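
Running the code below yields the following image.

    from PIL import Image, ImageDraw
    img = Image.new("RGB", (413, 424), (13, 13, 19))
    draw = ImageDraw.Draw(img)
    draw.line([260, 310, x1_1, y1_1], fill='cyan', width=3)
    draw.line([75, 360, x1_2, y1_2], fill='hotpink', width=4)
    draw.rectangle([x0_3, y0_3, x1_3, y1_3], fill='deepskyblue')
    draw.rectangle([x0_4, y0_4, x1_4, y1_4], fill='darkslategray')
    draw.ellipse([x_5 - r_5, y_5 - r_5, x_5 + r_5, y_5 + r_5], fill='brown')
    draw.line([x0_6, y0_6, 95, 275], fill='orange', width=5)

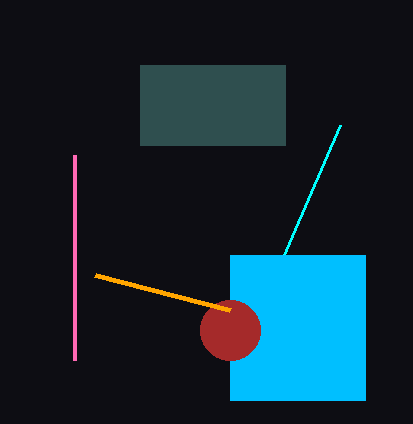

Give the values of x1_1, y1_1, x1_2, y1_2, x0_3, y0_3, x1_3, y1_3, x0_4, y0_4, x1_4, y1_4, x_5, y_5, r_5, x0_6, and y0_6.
x1_1 = 340, y1_1 = 125, x1_2 = 75, y1_2 = 155, x0_3 = 230, y0_3 = 255, x1_3 = 365, y1_3 = 400, x0_4 = 140, y0_4 = 65, x1_4 = 285, y1_4 = 145, x_5 = 230, y_5 = 330, r_5 = 30, x0_6 = 230, y0_6 = 310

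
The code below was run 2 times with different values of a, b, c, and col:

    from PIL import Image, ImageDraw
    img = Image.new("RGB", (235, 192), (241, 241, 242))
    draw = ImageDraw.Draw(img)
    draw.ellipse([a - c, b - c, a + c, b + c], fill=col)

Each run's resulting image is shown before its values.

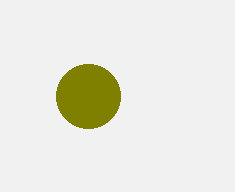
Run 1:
a = 88; b = 96; c = 32; col = 'olive'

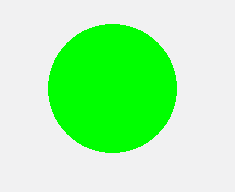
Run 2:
a = 112
b = 88
c = 64
col = 'lime'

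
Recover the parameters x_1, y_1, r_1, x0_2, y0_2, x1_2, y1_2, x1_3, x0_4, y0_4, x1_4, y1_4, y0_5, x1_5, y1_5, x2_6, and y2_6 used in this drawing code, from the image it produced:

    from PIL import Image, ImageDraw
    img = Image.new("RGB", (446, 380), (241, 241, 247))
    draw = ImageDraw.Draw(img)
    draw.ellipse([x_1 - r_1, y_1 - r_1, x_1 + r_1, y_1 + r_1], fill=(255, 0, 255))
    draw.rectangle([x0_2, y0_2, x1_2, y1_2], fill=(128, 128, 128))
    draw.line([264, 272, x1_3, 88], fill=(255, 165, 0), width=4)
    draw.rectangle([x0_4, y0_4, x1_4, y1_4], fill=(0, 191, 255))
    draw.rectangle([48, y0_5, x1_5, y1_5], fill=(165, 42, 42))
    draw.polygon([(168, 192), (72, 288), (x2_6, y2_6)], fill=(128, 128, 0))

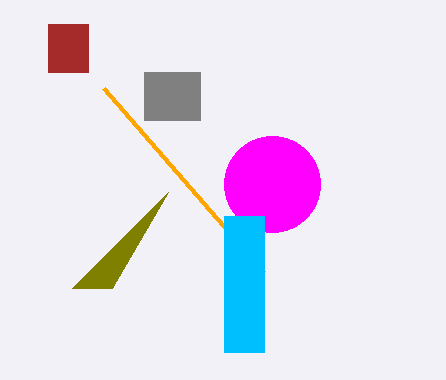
x_1 = 272
y_1 = 184
r_1 = 48
x0_2 = 144
y0_2 = 72
x1_2 = 200
y1_2 = 120
x1_3 = 104
x0_4 = 224
y0_4 = 216
x1_4 = 264
y1_4 = 352
y0_5 = 24
x1_5 = 88
y1_5 = 72
x2_6 = 112
y2_6 = 288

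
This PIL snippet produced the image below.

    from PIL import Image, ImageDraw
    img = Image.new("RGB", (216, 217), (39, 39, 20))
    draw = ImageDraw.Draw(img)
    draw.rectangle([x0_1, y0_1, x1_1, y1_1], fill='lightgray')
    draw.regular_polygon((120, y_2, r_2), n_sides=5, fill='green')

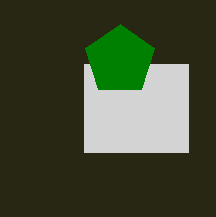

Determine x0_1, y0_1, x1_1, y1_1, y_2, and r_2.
x0_1 = 84; y0_1 = 64; x1_1 = 188; y1_1 = 152; y_2 = 60; r_2 = 36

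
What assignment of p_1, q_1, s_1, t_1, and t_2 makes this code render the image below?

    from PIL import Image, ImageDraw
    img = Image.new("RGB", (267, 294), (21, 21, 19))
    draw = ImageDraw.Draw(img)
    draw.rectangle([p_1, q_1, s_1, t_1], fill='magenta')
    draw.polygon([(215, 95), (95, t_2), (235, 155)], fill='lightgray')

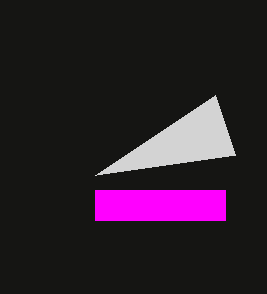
p_1 = 95
q_1 = 190
s_1 = 225
t_1 = 220
t_2 = 175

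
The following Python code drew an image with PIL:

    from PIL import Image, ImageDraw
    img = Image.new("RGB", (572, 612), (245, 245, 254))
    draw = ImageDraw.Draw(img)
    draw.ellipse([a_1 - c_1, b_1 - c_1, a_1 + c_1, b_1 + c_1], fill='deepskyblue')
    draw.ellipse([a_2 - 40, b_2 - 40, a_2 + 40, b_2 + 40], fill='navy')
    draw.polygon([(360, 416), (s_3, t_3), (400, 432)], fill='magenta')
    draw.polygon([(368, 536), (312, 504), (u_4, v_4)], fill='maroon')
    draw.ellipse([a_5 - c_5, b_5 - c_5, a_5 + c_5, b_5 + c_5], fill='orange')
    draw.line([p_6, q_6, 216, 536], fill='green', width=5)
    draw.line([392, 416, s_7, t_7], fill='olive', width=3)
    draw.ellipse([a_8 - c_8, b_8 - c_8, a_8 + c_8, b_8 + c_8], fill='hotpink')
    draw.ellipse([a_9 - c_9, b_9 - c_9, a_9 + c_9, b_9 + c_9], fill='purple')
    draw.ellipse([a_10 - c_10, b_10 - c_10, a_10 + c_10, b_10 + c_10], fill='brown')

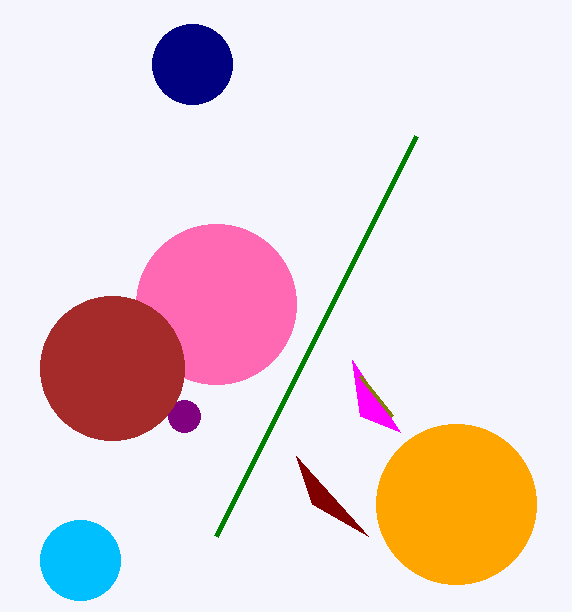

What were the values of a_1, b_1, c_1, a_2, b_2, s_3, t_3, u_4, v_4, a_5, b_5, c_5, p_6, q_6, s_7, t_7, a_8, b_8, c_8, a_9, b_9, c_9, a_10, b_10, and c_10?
a_1 = 80; b_1 = 560; c_1 = 40; a_2 = 192; b_2 = 64; s_3 = 352; t_3 = 360; u_4 = 296; v_4 = 456; a_5 = 456; b_5 = 504; c_5 = 80; p_6 = 416; q_6 = 136; s_7 = 360; t_7 = 376; a_8 = 216; b_8 = 304; c_8 = 80; a_9 = 184; b_9 = 416; c_9 = 16; a_10 = 112; b_10 = 368; c_10 = 72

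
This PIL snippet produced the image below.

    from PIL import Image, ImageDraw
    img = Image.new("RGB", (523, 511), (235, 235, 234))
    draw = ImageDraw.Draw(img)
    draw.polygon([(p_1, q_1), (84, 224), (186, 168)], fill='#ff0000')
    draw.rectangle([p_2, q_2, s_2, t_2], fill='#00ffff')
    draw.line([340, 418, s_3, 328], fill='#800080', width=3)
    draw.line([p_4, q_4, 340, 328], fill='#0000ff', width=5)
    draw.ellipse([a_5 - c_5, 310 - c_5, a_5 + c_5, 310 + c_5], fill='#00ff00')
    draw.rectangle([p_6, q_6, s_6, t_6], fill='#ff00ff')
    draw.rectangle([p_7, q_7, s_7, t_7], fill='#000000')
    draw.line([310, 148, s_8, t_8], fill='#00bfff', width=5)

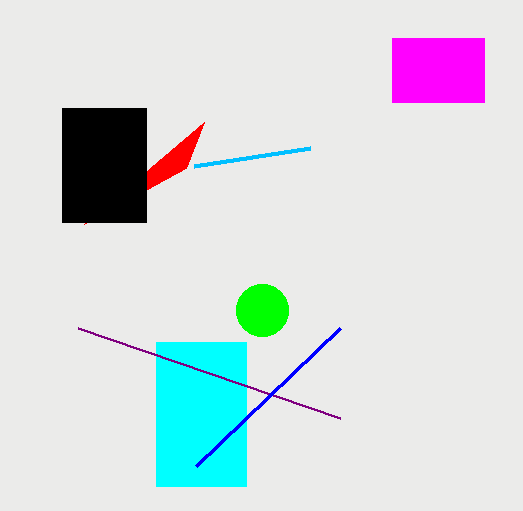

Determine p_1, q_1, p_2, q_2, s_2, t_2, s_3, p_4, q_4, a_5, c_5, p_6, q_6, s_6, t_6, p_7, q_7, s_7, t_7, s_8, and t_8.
p_1 = 204; q_1 = 122; p_2 = 156; q_2 = 342; s_2 = 246; t_2 = 486; s_3 = 78; p_4 = 196; q_4 = 466; a_5 = 262; c_5 = 26; p_6 = 392; q_6 = 38; s_6 = 484; t_6 = 102; p_7 = 62; q_7 = 108; s_7 = 146; t_7 = 222; s_8 = 194; t_8 = 166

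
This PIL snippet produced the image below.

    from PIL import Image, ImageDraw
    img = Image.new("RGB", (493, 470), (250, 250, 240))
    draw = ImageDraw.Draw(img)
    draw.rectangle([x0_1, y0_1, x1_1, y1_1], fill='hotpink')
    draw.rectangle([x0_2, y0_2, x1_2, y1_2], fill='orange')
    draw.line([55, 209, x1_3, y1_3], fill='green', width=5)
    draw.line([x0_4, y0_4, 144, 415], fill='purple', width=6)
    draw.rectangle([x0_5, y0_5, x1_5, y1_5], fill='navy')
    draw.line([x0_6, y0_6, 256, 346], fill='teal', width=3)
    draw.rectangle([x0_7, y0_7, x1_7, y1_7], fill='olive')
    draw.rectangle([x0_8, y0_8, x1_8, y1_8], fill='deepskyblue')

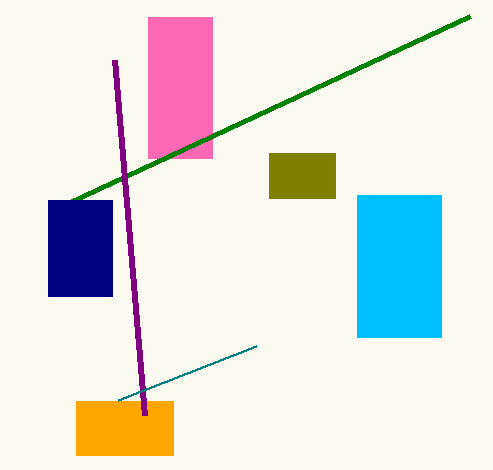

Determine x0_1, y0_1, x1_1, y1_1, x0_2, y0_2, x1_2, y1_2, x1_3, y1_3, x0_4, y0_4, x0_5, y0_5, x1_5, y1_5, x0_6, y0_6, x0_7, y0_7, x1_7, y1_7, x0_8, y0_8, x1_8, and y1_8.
x0_1 = 148
y0_1 = 17
x1_1 = 212
y1_1 = 158
x0_2 = 76
y0_2 = 401
x1_2 = 173
y1_2 = 455
x1_3 = 470
y1_3 = 16
x0_4 = 114
y0_4 = 60
x0_5 = 48
y0_5 = 200
x1_5 = 112
y1_5 = 296
x0_6 = 118
y0_6 = 400
x0_7 = 269
y0_7 = 153
x1_7 = 335
y1_7 = 198
x0_8 = 357
y0_8 = 195
x1_8 = 441
y1_8 = 337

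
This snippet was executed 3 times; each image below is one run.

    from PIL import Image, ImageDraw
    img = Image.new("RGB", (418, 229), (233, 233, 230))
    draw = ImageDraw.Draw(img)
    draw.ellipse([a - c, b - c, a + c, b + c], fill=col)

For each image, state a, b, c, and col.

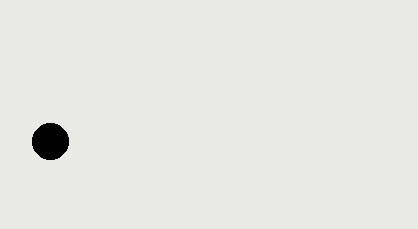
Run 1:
a = 50; b = 141; c = 18; col = 'black'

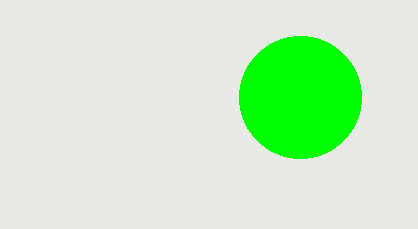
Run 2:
a = 300, b = 97, c = 61, col = 'lime'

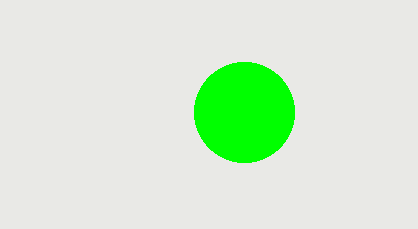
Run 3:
a = 244; b = 112; c = 50; col = 'lime'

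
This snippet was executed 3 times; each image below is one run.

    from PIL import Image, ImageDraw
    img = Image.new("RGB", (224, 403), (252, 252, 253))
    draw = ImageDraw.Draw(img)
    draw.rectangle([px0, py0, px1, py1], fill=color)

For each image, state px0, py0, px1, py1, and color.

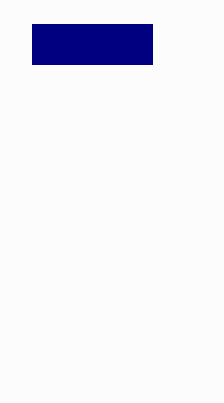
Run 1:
px0 = 32, py0 = 24, px1 = 152, py1 = 64, color = 'navy'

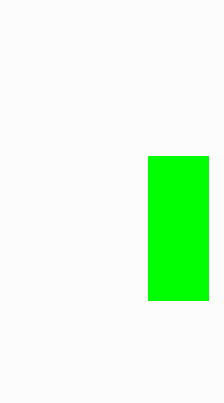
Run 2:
px0 = 148; py0 = 156; px1 = 208; py1 = 300; color = 'lime'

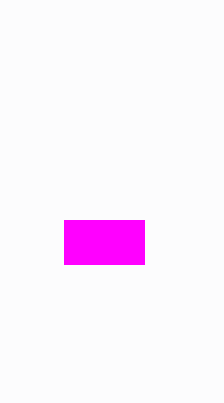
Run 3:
px0 = 64, py0 = 220, px1 = 144, py1 = 264, color = 'magenta'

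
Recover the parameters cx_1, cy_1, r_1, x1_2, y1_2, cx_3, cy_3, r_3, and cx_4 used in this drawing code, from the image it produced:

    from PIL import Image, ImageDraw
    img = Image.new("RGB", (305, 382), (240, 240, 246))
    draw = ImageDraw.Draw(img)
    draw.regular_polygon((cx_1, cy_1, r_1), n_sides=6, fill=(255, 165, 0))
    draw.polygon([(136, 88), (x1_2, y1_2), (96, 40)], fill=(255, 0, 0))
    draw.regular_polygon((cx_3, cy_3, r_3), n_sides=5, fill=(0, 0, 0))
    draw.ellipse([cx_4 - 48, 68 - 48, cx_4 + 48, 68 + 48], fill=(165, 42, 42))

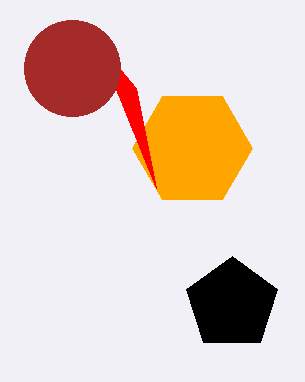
cx_1 = 192; cy_1 = 148; r_1 = 60; x1_2 = 156; y1_2 = 188; cx_3 = 232; cy_3 = 304; r_3 = 48; cx_4 = 72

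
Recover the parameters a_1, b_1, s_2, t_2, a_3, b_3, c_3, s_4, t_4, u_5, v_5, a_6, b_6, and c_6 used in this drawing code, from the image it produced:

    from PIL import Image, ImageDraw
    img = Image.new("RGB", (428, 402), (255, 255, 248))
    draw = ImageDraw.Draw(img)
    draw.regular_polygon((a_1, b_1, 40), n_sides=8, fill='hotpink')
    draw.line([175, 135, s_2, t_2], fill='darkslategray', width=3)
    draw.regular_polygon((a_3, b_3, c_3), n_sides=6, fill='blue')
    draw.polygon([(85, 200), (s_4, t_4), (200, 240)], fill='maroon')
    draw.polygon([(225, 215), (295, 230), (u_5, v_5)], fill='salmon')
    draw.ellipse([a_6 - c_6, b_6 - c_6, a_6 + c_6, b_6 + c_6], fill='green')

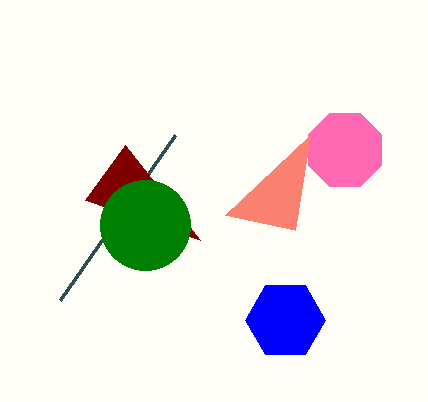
a_1 = 345, b_1 = 150, s_2 = 60, t_2 = 300, a_3 = 285, b_3 = 320, c_3 = 40, s_4 = 125, t_4 = 145, u_5 = 310, v_5 = 135, a_6 = 145, b_6 = 225, c_6 = 45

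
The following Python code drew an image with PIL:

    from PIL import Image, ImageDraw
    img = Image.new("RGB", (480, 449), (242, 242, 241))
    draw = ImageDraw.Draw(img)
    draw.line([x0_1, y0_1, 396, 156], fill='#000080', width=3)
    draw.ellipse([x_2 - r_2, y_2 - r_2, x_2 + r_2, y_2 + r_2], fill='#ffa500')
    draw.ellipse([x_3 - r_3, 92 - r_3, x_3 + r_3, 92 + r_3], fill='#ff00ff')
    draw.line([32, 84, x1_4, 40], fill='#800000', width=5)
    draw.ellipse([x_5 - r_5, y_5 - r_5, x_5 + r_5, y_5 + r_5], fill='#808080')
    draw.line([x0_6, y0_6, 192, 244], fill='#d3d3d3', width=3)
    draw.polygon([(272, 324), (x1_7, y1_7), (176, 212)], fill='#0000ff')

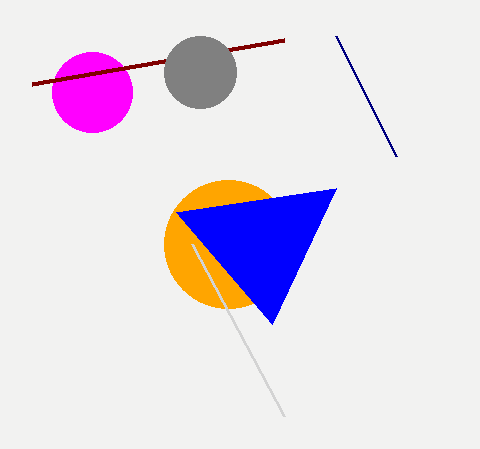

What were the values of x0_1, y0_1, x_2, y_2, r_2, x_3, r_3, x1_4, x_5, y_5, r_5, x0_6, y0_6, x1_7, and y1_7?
x0_1 = 336; y0_1 = 36; x_2 = 228; y_2 = 244; r_2 = 64; x_3 = 92; r_3 = 40; x1_4 = 284; x_5 = 200; y_5 = 72; r_5 = 36; x0_6 = 284; y0_6 = 416; x1_7 = 336; y1_7 = 188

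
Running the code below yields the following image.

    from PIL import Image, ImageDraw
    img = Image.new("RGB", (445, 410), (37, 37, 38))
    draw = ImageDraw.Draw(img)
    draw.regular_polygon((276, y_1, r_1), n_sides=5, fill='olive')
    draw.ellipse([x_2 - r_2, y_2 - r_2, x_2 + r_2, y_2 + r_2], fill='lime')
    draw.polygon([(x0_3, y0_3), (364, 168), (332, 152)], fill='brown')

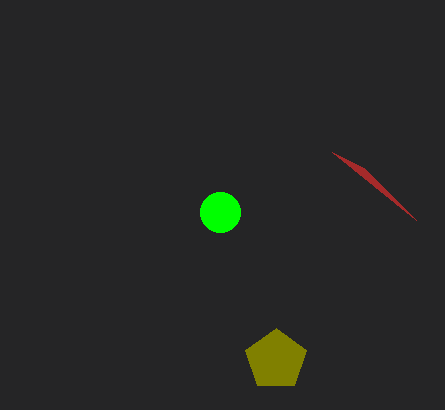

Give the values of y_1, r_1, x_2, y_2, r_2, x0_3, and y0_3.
y_1 = 360
r_1 = 32
x_2 = 220
y_2 = 212
r_2 = 20
x0_3 = 416
y0_3 = 220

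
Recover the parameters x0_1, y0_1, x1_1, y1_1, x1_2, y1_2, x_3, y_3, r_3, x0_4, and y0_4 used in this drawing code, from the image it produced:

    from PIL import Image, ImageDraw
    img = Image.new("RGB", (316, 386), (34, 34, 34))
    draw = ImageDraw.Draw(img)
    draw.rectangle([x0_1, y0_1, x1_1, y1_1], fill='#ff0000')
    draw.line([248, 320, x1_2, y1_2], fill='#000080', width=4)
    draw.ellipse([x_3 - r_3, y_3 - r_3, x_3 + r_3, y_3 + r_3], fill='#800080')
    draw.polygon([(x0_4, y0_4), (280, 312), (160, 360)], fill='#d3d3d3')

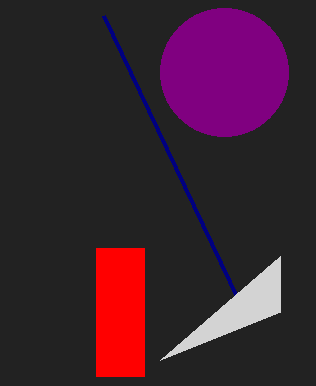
x0_1 = 96; y0_1 = 248; x1_1 = 144; y1_1 = 376; x1_2 = 104; y1_2 = 16; x_3 = 224; y_3 = 72; r_3 = 64; x0_4 = 280; y0_4 = 256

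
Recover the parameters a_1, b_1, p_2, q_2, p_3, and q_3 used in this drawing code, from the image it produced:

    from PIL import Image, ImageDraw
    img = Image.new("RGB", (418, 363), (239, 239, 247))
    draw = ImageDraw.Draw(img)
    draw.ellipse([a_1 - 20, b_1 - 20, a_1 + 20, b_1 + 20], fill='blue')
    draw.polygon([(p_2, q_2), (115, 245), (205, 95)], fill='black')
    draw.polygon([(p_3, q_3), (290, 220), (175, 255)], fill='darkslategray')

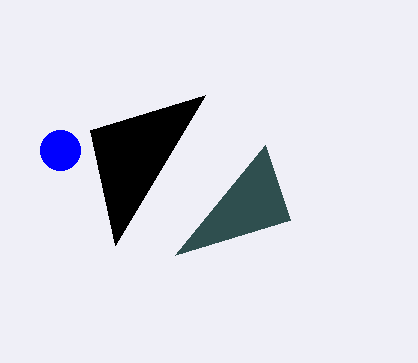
a_1 = 60
b_1 = 150
p_2 = 90
q_2 = 130
p_3 = 265
q_3 = 145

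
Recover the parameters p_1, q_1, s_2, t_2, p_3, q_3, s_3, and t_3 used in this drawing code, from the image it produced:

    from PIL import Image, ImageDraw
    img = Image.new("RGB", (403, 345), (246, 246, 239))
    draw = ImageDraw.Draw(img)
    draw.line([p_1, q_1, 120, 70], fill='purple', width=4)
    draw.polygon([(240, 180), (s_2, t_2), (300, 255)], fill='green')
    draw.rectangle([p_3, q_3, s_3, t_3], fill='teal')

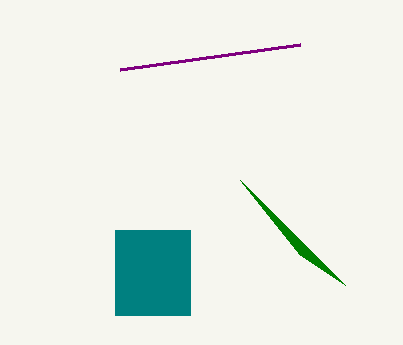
p_1 = 300, q_1 = 45, s_2 = 345, t_2 = 285, p_3 = 115, q_3 = 230, s_3 = 190, t_3 = 315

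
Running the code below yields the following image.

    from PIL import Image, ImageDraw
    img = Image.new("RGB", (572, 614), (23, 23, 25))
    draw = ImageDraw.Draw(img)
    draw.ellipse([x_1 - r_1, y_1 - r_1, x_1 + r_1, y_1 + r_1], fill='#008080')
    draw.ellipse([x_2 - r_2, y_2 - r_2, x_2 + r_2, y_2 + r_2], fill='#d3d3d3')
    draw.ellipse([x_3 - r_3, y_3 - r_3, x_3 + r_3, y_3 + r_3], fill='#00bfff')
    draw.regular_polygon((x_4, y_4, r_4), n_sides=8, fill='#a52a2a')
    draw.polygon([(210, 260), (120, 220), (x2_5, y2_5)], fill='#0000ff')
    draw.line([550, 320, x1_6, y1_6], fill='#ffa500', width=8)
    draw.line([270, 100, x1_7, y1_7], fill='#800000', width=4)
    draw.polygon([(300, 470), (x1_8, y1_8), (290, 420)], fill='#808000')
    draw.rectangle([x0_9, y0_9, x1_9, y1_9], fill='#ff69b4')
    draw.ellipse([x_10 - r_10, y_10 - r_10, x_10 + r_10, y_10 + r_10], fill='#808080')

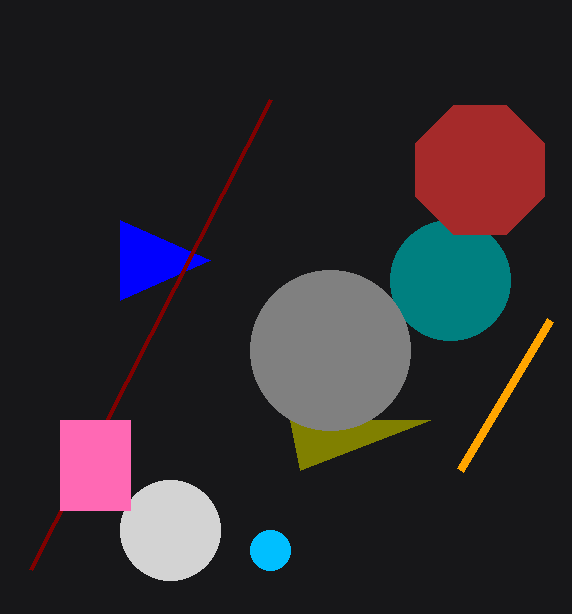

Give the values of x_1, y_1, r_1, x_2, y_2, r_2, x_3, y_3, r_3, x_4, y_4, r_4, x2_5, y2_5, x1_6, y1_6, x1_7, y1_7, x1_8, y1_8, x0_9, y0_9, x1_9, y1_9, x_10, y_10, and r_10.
x_1 = 450; y_1 = 280; r_1 = 60; x_2 = 170; y_2 = 530; r_2 = 50; x_3 = 270; y_3 = 550; r_3 = 20; x_4 = 480; y_4 = 170; r_4 = 70; x2_5 = 120; y2_5 = 300; x1_6 = 460; y1_6 = 470; x1_7 = 30; y1_7 = 570; x1_8 = 430; y1_8 = 420; x0_9 = 60; y0_9 = 420; x1_9 = 130; y1_9 = 510; x_10 = 330; y_10 = 350; r_10 = 80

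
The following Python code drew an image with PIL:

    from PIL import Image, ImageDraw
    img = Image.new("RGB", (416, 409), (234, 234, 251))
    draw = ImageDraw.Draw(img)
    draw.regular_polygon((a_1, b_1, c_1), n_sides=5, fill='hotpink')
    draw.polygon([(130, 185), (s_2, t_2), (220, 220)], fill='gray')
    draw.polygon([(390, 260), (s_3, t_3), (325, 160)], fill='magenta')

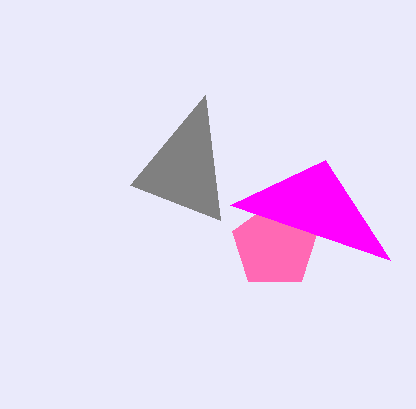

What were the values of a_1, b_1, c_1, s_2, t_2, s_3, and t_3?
a_1 = 275; b_1 = 245; c_1 = 45; s_2 = 205; t_2 = 95; s_3 = 230; t_3 = 205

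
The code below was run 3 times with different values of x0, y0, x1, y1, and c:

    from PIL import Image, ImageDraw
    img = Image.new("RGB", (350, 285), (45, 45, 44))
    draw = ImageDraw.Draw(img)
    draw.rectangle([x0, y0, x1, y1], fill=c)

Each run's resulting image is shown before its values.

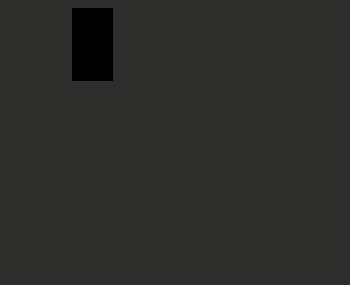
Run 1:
x0 = 72; y0 = 8; x1 = 112; y1 = 80; c = 'black'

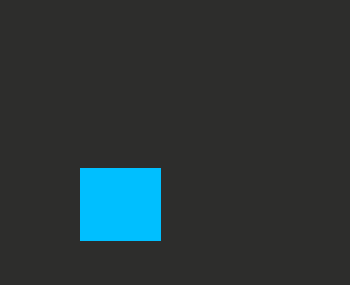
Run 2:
x0 = 80
y0 = 168
x1 = 160
y1 = 240
c = 'deepskyblue'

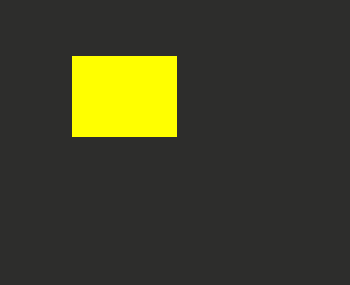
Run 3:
x0 = 72; y0 = 56; x1 = 176; y1 = 136; c = 'yellow'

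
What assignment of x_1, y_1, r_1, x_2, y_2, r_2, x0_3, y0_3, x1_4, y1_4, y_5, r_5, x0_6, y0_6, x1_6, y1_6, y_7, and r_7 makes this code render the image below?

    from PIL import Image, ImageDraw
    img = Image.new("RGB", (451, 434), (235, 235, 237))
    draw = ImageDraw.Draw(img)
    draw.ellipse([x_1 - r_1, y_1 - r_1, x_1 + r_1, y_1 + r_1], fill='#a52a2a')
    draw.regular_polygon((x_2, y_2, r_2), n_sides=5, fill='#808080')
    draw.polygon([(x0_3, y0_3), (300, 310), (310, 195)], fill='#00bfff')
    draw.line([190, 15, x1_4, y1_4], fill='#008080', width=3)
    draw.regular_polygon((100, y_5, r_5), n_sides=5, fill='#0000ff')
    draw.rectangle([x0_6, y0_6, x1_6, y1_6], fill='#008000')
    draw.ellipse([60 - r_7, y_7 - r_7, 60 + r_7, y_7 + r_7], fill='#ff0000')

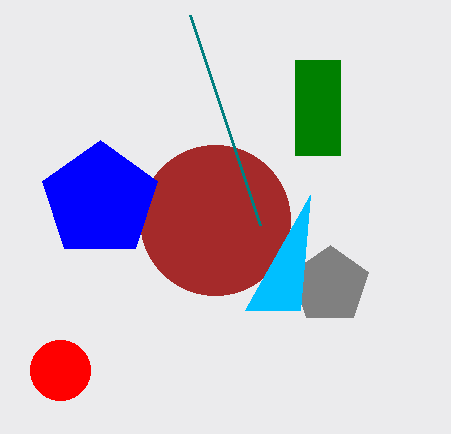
x_1 = 215
y_1 = 220
r_1 = 75
x_2 = 330
y_2 = 285
r_2 = 40
x0_3 = 245
y0_3 = 310
x1_4 = 260
y1_4 = 225
y_5 = 200
r_5 = 60
x0_6 = 295
y0_6 = 60
x1_6 = 340
y1_6 = 155
y_7 = 370
r_7 = 30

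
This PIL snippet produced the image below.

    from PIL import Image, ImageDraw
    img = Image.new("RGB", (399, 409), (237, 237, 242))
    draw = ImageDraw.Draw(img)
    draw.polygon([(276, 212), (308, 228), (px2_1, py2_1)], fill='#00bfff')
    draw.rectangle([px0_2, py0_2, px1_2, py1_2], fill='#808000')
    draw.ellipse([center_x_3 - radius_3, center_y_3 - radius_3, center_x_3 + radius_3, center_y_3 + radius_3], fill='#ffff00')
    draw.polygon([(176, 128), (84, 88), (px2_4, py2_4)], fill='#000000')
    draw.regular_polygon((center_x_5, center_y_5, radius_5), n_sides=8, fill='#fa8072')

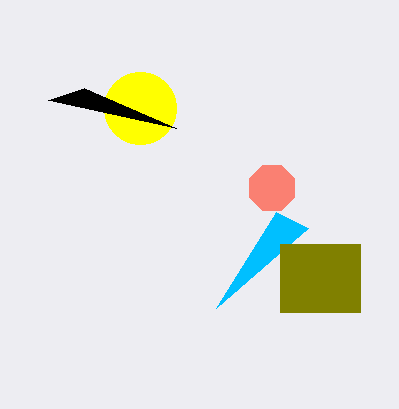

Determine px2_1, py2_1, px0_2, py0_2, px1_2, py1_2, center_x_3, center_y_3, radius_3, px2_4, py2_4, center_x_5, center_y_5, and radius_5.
px2_1 = 216; py2_1 = 308; px0_2 = 280; py0_2 = 244; px1_2 = 360; py1_2 = 312; center_x_3 = 140; center_y_3 = 108; radius_3 = 36; px2_4 = 48; py2_4 = 100; center_x_5 = 272; center_y_5 = 188; radius_5 = 24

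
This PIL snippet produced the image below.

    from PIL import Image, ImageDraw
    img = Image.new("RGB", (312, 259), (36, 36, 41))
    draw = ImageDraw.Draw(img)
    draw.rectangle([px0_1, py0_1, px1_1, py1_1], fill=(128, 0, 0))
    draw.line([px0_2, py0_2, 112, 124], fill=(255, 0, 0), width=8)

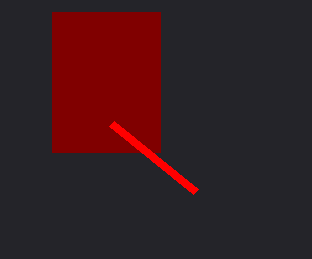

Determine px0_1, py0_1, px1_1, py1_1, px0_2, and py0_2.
px0_1 = 52, py0_1 = 12, px1_1 = 160, py1_1 = 152, px0_2 = 196, py0_2 = 192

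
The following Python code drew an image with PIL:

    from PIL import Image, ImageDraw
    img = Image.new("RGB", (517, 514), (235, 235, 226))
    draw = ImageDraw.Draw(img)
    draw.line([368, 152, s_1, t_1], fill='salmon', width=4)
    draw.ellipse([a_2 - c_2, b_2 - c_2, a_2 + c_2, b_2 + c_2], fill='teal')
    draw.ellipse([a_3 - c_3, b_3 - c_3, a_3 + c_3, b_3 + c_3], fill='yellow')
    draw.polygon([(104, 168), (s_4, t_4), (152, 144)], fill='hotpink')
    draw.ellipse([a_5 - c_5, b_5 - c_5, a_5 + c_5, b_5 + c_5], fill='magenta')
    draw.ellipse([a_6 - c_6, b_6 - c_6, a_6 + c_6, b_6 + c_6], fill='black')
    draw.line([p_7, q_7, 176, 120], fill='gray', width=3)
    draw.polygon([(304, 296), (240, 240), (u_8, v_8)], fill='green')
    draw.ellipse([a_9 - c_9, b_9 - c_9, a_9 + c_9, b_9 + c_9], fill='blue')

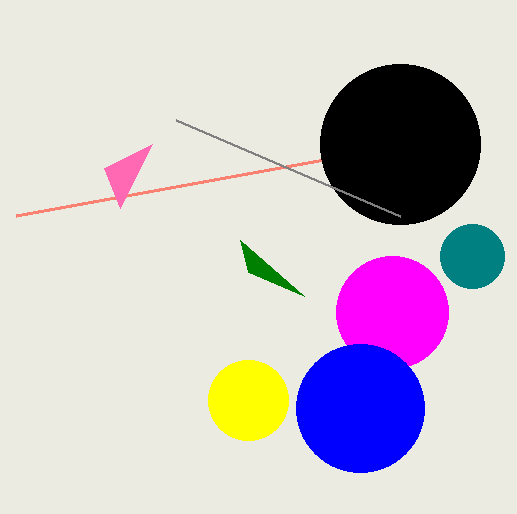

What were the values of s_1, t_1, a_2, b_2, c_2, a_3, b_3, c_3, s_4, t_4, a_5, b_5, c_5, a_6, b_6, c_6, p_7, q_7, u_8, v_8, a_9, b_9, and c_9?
s_1 = 16
t_1 = 216
a_2 = 472
b_2 = 256
c_2 = 32
a_3 = 248
b_3 = 400
c_3 = 40
s_4 = 120
t_4 = 208
a_5 = 392
b_5 = 312
c_5 = 56
a_6 = 400
b_6 = 144
c_6 = 80
p_7 = 400
q_7 = 216
u_8 = 248
v_8 = 272
a_9 = 360
b_9 = 408
c_9 = 64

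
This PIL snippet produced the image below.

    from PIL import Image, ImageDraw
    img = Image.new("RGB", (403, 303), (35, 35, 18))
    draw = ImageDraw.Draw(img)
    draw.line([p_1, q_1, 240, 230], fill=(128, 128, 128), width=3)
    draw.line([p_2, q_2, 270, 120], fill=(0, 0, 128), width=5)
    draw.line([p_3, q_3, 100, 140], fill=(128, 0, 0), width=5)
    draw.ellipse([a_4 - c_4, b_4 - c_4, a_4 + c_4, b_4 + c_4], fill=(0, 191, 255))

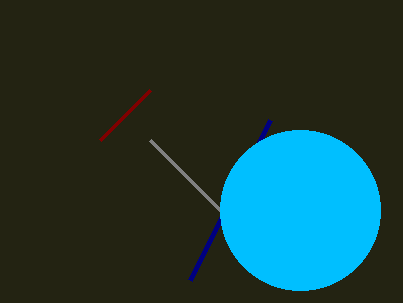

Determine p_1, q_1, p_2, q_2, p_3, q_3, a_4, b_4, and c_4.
p_1 = 150
q_1 = 140
p_2 = 190
q_2 = 280
p_3 = 150
q_3 = 90
a_4 = 300
b_4 = 210
c_4 = 80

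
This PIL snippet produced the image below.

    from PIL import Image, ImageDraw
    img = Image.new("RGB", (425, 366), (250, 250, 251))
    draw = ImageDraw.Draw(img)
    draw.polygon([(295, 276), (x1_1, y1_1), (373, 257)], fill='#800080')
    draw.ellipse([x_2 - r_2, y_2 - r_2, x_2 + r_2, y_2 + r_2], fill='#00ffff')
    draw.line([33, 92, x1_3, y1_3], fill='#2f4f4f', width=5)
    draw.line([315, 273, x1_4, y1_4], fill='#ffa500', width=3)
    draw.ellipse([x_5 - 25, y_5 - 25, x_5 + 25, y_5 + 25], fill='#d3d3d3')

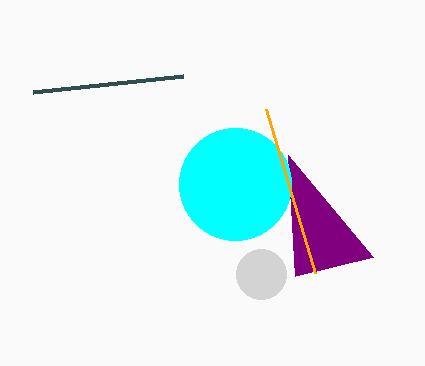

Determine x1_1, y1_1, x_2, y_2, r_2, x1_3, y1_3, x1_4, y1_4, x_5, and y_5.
x1_1 = 288
y1_1 = 155
x_2 = 235
y_2 = 184
r_2 = 56
x1_3 = 183
y1_3 = 76
x1_4 = 266
y1_4 = 109
x_5 = 261
y_5 = 274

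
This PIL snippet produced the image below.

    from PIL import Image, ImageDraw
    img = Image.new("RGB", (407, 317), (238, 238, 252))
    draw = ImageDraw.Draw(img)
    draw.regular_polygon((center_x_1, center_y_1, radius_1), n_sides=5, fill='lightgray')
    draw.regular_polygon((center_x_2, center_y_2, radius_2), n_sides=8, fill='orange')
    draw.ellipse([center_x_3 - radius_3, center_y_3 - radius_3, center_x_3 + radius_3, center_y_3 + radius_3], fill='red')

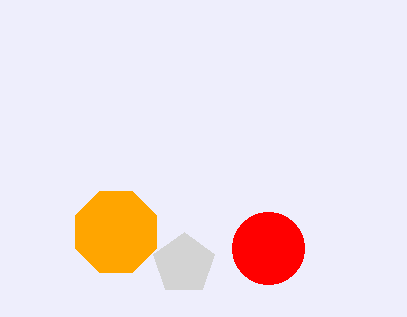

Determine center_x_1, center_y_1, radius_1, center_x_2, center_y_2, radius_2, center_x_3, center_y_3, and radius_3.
center_x_1 = 184
center_y_1 = 264
radius_1 = 32
center_x_2 = 116
center_y_2 = 232
radius_2 = 44
center_x_3 = 268
center_y_3 = 248
radius_3 = 36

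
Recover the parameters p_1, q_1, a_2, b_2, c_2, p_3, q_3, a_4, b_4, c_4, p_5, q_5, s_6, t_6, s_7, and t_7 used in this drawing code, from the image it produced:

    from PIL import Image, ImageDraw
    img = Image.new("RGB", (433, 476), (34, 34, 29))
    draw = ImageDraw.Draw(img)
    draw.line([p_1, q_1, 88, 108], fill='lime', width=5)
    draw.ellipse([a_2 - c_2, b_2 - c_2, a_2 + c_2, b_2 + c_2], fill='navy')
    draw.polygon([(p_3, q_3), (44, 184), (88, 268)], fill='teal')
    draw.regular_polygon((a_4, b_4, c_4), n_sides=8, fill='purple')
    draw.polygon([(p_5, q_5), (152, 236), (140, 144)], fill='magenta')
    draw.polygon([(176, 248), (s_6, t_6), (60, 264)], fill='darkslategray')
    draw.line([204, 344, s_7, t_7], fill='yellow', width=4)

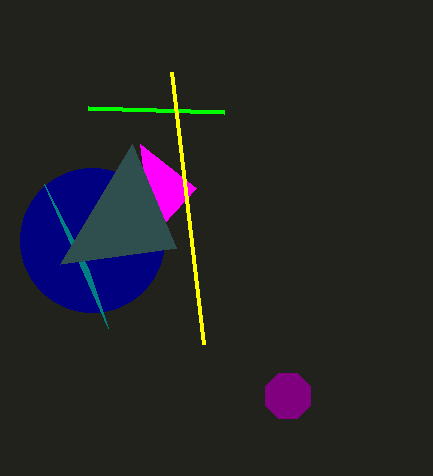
p_1 = 224
q_1 = 112
a_2 = 92
b_2 = 240
c_2 = 72
p_3 = 108
q_3 = 328
a_4 = 288
b_4 = 396
c_4 = 24
p_5 = 196
q_5 = 188
s_6 = 132
t_6 = 144
s_7 = 172
t_7 = 72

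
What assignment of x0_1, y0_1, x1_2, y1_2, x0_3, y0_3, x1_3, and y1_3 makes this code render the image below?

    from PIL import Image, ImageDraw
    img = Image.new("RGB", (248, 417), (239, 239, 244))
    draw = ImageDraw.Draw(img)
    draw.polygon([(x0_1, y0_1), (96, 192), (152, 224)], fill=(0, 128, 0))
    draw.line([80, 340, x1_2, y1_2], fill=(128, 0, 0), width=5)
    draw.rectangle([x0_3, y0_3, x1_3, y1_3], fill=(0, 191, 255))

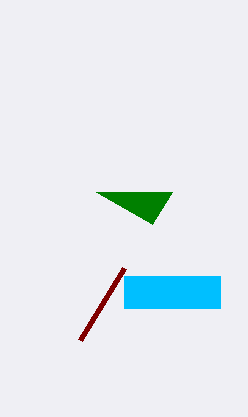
x0_1 = 172; y0_1 = 192; x1_2 = 124; y1_2 = 268; x0_3 = 124; y0_3 = 276; x1_3 = 220; y1_3 = 308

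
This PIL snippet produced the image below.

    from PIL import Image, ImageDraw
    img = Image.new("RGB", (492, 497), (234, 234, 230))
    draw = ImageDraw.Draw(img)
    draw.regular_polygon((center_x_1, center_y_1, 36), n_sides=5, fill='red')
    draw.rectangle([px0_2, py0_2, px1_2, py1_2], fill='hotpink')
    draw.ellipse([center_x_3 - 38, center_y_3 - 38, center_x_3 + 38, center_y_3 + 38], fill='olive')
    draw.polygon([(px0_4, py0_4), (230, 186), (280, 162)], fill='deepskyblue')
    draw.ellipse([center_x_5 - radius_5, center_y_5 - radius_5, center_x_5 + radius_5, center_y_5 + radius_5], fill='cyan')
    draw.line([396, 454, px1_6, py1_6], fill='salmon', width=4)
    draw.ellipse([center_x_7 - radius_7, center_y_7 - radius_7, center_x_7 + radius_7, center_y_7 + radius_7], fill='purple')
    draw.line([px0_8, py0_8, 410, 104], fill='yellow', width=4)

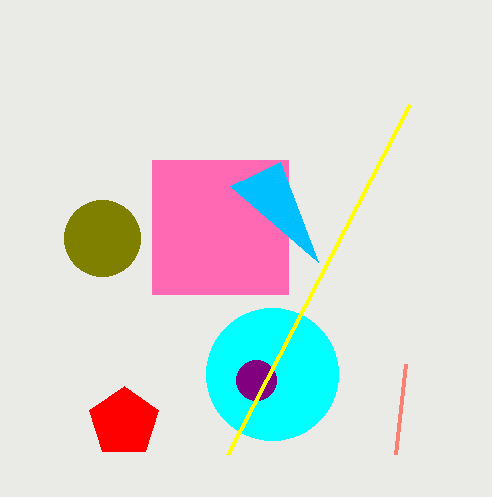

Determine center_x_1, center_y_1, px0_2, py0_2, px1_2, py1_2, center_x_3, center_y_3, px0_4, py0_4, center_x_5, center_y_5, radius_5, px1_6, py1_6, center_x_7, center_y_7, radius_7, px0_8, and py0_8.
center_x_1 = 124, center_y_1 = 422, px0_2 = 152, py0_2 = 160, px1_2 = 288, py1_2 = 294, center_x_3 = 102, center_y_3 = 238, px0_4 = 318, py0_4 = 262, center_x_5 = 272, center_y_5 = 374, radius_5 = 66, px1_6 = 406, py1_6 = 364, center_x_7 = 256, center_y_7 = 380, radius_7 = 20, px0_8 = 228, py0_8 = 454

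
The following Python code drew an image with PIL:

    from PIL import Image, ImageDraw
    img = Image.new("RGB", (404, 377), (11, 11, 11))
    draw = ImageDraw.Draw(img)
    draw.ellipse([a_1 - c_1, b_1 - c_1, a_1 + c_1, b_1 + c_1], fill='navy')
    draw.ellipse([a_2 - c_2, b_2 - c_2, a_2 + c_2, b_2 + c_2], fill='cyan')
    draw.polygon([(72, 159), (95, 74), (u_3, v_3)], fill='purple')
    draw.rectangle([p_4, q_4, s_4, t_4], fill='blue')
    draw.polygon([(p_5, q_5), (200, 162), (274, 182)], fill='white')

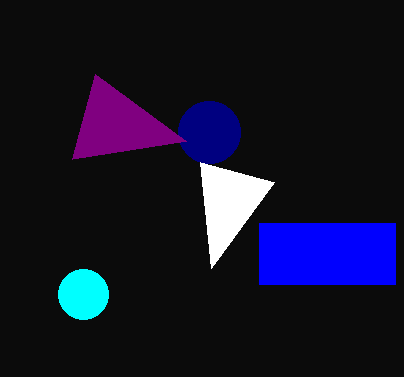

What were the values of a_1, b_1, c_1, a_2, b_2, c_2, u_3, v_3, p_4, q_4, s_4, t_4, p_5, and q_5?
a_1 = 209; b_1 = 132; c_1 = 31; a_2 = 83; b_2 = 294; c_2 = 25; u_3 = 186; v_3 = 141; p_4 = 259; q_4 = 223; s_4 = 395; t_4 = 284; p_5 = 211; q_5 = 268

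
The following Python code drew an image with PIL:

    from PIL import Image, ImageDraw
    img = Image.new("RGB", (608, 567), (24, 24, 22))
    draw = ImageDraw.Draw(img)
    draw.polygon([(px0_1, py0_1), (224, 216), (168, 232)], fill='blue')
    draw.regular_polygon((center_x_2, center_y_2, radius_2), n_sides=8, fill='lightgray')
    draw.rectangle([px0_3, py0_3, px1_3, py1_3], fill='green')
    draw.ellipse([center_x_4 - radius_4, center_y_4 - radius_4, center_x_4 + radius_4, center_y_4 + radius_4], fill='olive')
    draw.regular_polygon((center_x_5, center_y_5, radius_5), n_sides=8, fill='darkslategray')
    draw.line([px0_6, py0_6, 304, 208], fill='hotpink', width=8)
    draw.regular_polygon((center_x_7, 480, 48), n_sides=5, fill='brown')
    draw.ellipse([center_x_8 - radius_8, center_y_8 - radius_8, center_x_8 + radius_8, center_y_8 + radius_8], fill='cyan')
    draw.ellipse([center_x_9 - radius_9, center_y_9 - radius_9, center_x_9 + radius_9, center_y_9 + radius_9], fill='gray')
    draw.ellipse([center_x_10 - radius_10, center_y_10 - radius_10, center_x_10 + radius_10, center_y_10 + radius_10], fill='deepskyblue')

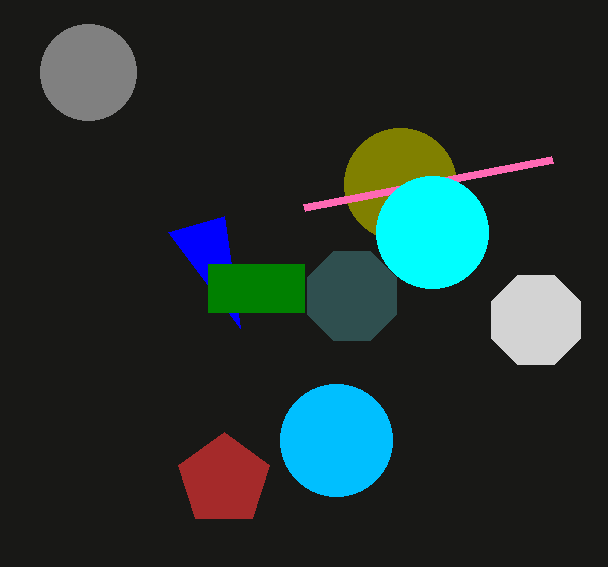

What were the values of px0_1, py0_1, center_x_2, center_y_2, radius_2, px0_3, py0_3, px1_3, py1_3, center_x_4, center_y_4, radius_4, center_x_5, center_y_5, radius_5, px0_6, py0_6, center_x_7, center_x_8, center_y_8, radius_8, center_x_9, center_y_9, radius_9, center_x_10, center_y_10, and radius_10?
px0_1 = 240, py0_1 = 328, center_x_2 = 536, center_y_2 = 320, radius_2 = 48, px0_3 = 208, py0_3 = 264, px1_3 = 304, py1_3 = 312, center_x_4 = 400, center_y_4 = 184, radius_4 = 56, center_x_5 = 352, center_y_5 = 296, radius_5 = 48, px0_6 = 552, py0_6 = 160, center_x_7 = 224, center_x_8 = 432, center_y_8 = 232, radius_8 = 56, center_x_9 = 88, center_y_9 = 72, radius_9 = 48, center_x_10 = 336, center_y_10 = 440, radius_10 = 56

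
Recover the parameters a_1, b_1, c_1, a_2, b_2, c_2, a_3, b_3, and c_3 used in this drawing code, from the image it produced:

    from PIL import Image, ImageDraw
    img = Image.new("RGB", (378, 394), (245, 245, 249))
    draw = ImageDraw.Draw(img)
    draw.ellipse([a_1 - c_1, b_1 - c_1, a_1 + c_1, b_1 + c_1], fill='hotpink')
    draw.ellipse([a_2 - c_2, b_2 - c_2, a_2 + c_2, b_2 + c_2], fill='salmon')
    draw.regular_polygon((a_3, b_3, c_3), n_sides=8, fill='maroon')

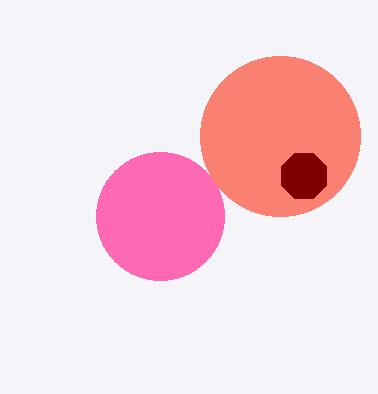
a_1 = 160; b_1 = 216; c_1 = 64; a_2 = 280; b_2 = 136; c_2 = 80; a_3 = 304; b_3 = 176; c_3 = 24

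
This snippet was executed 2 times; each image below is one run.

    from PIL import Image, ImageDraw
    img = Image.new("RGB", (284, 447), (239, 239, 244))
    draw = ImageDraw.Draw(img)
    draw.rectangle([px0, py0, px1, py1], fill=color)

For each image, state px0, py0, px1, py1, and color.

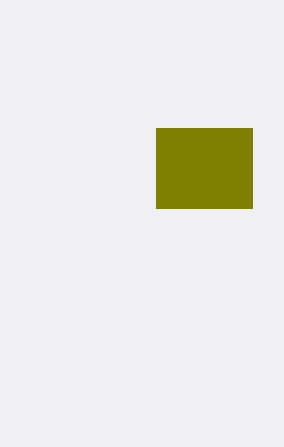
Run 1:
px0 = 156
py0 = 128
px1 = 252
py1 = 208
color = 'olive'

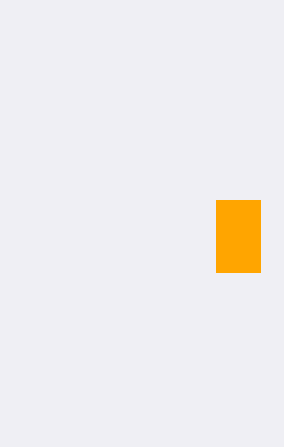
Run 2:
px0 = 216; py0 = 200; px1 = 260; py1 = 272; color = 'orange'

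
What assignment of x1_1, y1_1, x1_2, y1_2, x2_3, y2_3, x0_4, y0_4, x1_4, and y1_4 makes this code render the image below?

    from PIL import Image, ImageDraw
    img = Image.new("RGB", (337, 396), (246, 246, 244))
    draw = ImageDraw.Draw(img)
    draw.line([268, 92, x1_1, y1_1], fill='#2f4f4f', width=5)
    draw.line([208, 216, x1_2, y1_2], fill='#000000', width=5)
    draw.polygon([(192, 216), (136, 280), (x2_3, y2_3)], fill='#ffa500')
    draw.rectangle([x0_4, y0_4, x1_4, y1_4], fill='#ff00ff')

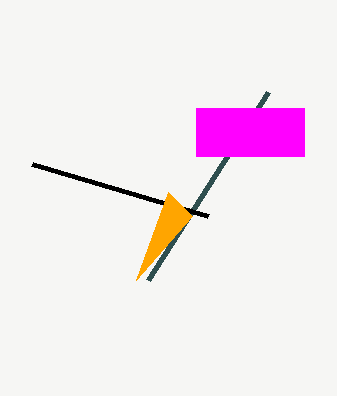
x1_1 = 148, y1_1 = 280, x1_2 = 32, y1_2 = 164, x2_3 = 168, y2_3 = 192, x0_4 = 196, y0_4 = 108, x1_4 = 304, y1_4 = 156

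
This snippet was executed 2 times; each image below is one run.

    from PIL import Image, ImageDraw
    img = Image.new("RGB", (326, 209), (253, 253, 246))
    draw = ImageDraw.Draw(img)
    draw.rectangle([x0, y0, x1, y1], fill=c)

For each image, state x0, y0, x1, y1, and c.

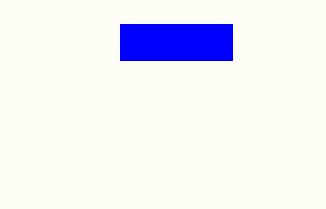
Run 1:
x0 = 120
y0 = 24
x1 = 232
y1 = 60
c = 'blue'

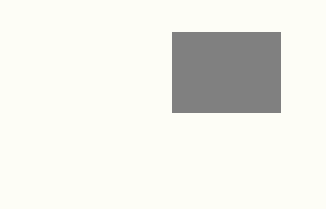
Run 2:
x0 = 172, y0 = 32, x1 = 280, y1 = 112, c = 'gray'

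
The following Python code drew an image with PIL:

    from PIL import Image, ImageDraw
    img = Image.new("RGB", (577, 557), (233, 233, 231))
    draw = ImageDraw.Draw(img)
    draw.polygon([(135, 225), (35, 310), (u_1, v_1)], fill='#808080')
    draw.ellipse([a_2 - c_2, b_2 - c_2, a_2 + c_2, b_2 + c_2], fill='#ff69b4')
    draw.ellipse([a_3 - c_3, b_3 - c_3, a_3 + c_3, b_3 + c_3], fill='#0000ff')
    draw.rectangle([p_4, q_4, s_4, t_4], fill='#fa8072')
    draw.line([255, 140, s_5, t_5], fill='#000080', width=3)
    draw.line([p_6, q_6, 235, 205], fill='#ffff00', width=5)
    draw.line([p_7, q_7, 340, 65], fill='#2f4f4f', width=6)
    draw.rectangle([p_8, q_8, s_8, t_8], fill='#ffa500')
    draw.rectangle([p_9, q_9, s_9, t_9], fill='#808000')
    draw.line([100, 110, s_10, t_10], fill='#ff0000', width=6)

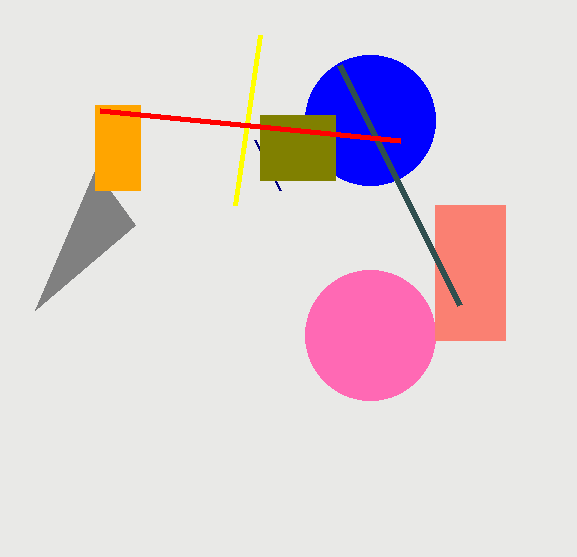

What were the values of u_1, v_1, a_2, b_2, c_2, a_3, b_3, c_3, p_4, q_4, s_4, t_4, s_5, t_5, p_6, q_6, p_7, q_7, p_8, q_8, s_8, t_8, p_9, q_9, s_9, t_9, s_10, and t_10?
u_1 = 95, v_1 = 170, a_2 = 370, b_2 = 335, c_2 = 65, a_3 = 370, b_3 = 120, c_3 = 65, p_4 = 435, q_4 = 205, s_4 = 505, t_4 = 340, s_5 = 280, t_5 = 190, p_6 = 260, q_6 = 35, p_7 = 460, q_7 = 305, p_8 = 95, q_8 = 105, s_8 = 140, t_8 = 190, p_9 = 260, q_9 = 115, s_9 = 335, t_9 = 180, s_10 = 400, t_10 = 140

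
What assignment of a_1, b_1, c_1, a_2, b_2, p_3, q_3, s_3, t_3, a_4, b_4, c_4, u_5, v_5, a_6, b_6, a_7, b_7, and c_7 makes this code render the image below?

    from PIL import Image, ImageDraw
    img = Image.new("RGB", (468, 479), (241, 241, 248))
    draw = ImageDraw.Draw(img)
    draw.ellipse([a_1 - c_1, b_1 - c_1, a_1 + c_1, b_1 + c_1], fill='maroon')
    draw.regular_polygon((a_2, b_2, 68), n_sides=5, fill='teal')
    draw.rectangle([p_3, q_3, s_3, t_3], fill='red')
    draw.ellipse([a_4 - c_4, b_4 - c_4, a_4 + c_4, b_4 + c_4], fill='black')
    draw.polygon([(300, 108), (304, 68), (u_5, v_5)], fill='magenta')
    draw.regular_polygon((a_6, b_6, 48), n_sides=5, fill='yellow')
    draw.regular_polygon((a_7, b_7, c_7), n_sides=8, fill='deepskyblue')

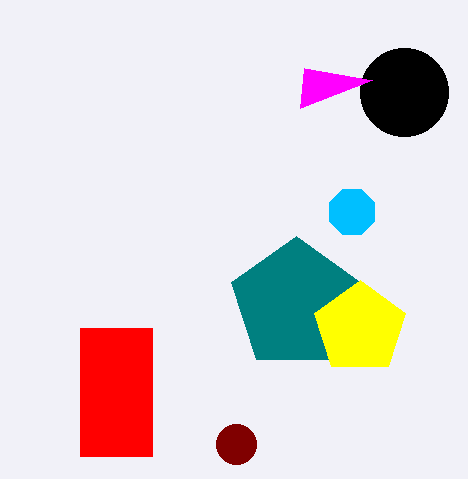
a_1 = 236
b_1 = 444
c_1 = 20
a_2 = 296
b_2 = 304
p_3 = 80
q_3 = 328
s_3 = 152
t_3 = 456
a_4 = 404
b_4 = 92
c_4 = 44
u_5 = 372
v_5 = 80
a_6 = 360
b_6 = 328
a_7 = 352
b_7 = 212
c_7 = 24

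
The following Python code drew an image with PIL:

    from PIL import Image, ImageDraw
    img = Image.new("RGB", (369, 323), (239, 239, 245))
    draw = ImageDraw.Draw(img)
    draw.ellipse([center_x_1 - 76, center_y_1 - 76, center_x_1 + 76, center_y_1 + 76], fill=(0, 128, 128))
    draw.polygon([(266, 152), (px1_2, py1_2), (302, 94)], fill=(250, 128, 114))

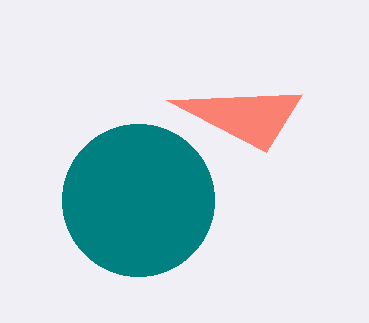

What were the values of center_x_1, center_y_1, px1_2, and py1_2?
center_x_1 = 138; center_y_1 = 200; px1_2 = 166; py1_2 = 100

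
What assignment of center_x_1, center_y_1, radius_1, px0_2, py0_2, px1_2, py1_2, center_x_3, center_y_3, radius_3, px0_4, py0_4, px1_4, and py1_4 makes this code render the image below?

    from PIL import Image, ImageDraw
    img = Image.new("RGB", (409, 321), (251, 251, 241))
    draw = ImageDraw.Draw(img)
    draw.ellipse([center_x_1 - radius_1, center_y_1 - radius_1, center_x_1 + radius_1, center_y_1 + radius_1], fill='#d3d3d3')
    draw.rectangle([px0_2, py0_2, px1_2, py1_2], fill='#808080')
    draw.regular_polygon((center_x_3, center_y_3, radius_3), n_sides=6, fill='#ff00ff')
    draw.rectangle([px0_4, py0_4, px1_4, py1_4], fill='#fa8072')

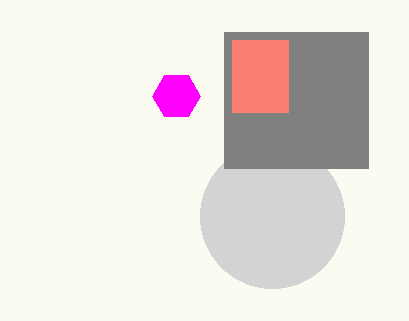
center_x_1 = 272; center_y_1 = 216; radius_1 = 72; px0_2 = 224; py0_2 = 32; px1_2 = 368; py1_2 = 168; center_x_3 = 176; center_y_3 = 96; radius_3 = 24; px0_4 = 232; py0_4 = 40; px1_4 = 288; py1_4 = 112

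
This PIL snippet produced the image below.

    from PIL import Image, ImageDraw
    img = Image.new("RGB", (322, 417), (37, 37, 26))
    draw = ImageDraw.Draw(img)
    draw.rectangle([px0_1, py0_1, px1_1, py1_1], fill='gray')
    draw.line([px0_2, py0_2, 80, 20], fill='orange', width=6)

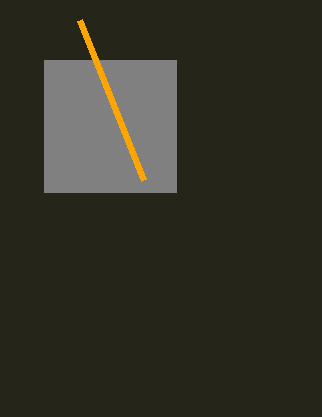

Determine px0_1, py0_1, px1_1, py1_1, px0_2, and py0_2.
px0_1 = 44; py0_1 = 60; px1_1 = 176; py1_1 = 192; px0_2 = 144; py0_2 = 180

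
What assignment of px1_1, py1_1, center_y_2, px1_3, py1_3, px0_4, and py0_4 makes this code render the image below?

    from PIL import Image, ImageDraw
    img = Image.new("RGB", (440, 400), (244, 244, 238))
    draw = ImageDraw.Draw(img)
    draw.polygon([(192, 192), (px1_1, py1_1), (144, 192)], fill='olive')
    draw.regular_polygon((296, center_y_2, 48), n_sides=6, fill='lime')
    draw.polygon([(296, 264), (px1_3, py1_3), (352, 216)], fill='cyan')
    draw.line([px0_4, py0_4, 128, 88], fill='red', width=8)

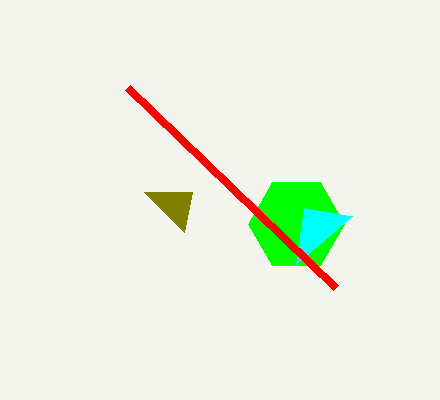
px1_1 = 184, py1_1 = 232, center_y_2 = 224, px1_3 = 304, py1_3 = 208, px0_4 = 336, py0_4 = 288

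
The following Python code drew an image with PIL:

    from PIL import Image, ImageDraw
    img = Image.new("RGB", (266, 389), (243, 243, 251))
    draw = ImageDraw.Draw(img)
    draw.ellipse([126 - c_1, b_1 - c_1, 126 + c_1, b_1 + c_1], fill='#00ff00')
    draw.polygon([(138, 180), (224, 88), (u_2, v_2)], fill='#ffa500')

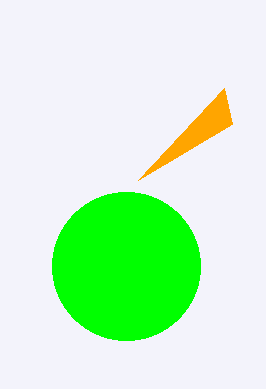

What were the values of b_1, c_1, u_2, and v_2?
b_1 = 266
c_1 = 74
u_2 = 232
v_2 = 124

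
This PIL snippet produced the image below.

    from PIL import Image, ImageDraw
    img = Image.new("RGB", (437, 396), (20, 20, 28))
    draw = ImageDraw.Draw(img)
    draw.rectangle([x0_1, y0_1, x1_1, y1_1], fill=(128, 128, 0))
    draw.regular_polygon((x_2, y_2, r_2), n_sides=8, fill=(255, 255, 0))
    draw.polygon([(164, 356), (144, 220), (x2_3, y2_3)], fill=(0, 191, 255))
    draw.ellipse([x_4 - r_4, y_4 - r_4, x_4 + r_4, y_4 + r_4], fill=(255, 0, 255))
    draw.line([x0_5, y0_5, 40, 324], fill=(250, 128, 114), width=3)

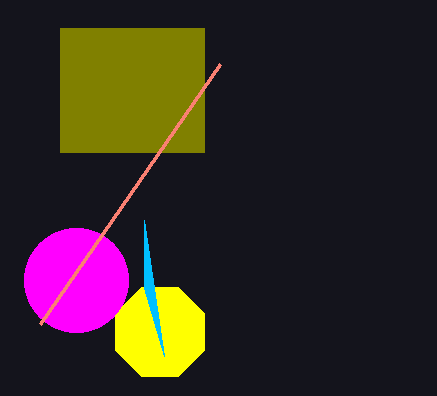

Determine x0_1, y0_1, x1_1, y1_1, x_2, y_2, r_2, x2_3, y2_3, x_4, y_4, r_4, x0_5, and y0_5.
x0_1 = 60; y0_1 = 28; x1_1 = 204; y1_1 = 152; x_2 = 160; y_2 = 332; r_2 = 48; x2_3 = 144; y2_3 = 288; x_4 = 76; y_4 = 280; r_4 = 52; x0_5 = 220; y0_5 = 64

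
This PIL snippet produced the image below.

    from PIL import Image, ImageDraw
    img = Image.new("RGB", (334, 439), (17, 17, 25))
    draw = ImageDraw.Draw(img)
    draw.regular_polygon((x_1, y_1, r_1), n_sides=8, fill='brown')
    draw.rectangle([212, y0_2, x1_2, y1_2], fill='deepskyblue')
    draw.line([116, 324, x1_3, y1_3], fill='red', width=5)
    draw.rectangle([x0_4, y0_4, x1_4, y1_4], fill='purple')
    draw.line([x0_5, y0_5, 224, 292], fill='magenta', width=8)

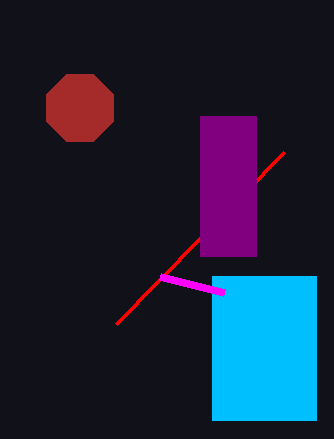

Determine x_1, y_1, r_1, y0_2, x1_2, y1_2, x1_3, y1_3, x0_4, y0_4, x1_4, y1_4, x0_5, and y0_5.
x_1 = 80
y_1 = 108
r_1 = 36
y0_2 = 276
x1_2 = 316
y1_2 = 420
x1_3 = 284
y1_3 = 152
x0_4 = 200
y0_4 = 116
x1_4 = 256
y1_4 = 256
x0_5 = 160
y0_5 = 276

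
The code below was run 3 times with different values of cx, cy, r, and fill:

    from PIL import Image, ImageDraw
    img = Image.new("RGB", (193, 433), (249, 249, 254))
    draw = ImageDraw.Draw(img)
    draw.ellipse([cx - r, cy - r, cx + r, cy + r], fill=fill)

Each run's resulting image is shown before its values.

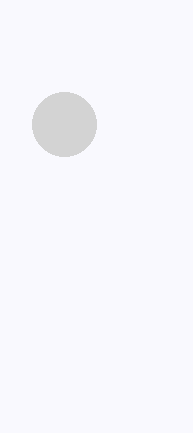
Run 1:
cx = 64
cy = 124
r = 32
fill = 'lightgray'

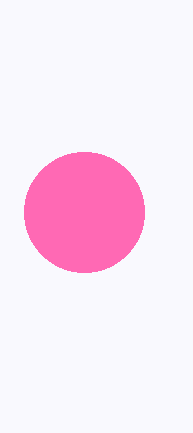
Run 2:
cx = 84, cy = 212, r = 60, fill = 'hotpink'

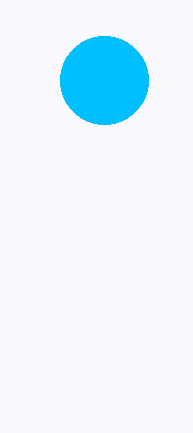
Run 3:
cx = 104
cy = 80
r = 44
fill = 'deepskyblue'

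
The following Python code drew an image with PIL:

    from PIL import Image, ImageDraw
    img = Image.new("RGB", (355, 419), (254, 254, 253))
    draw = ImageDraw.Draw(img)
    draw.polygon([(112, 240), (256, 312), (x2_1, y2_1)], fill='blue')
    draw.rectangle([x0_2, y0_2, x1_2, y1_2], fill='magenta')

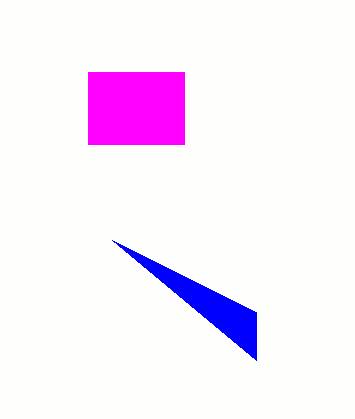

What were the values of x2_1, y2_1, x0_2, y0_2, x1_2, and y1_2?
x2_1 = 256; y2_1 = 360; x0_2 = 88; y0_2 = 72; x1_2 = 184; y1_2 = 144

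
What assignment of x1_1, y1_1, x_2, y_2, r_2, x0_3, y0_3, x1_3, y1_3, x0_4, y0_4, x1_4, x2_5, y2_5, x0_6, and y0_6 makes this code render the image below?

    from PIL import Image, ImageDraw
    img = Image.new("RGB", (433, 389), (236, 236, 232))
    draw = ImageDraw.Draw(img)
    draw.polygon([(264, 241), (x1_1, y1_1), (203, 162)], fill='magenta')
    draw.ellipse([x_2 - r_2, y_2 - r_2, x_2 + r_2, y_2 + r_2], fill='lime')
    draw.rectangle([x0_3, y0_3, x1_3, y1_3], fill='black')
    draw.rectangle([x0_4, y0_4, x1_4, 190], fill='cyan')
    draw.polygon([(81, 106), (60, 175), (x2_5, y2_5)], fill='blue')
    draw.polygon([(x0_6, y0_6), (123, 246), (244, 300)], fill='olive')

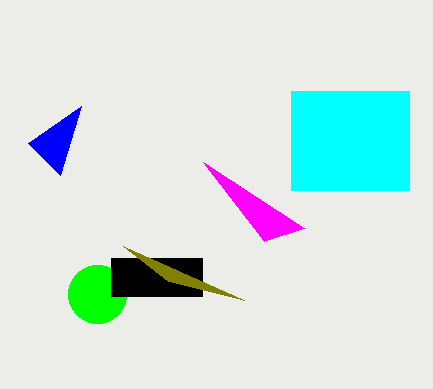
x1_1 = 304; y1_1 = 228; x_2 = 97; y_2 = 294; r_2 = 29; x0_3 = 111; y0_3 = 258; x1_3 = 202; y1_3 = 296; x0_4 = 291; y0_4 = 91; x1_4 = 409; x2_5 = 28; y2_5 = 143; x0_6 = 168; y0_6 = 281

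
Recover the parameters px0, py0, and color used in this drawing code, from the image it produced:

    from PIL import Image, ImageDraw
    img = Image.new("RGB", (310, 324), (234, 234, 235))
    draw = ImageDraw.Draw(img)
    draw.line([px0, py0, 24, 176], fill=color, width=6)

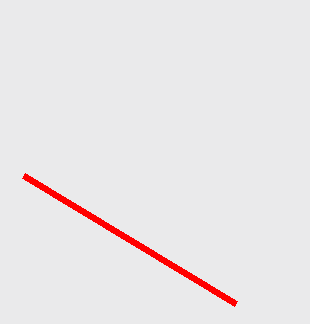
px0 = 236, py0 = 304, color = 'red'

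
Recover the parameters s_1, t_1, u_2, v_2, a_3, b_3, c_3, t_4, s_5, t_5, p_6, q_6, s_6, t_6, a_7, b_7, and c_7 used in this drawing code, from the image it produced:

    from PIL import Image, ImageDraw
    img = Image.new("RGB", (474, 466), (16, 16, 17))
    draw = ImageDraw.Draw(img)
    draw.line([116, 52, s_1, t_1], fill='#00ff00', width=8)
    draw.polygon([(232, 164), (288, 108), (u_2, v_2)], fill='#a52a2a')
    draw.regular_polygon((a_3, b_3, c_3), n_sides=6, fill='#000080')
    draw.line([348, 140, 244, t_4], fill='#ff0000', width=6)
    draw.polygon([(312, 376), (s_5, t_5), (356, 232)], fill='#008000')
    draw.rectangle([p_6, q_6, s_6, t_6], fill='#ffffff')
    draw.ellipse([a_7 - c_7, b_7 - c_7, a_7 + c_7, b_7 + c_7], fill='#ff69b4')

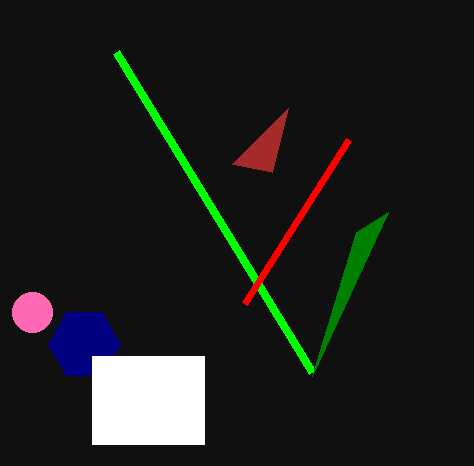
s_1 = 312; t_1 = 372; u_2 = 272; v_2 = 172; a_3 = 84; b_3 = 344; c_3 = 36; t_4 = 304; s_5 = 388; t_5 = 212; p_6 = 92; q_6 = 356; s_6 = 204; t_6 = 444; a_7 = 32; b_7 = 312; c_7 = 20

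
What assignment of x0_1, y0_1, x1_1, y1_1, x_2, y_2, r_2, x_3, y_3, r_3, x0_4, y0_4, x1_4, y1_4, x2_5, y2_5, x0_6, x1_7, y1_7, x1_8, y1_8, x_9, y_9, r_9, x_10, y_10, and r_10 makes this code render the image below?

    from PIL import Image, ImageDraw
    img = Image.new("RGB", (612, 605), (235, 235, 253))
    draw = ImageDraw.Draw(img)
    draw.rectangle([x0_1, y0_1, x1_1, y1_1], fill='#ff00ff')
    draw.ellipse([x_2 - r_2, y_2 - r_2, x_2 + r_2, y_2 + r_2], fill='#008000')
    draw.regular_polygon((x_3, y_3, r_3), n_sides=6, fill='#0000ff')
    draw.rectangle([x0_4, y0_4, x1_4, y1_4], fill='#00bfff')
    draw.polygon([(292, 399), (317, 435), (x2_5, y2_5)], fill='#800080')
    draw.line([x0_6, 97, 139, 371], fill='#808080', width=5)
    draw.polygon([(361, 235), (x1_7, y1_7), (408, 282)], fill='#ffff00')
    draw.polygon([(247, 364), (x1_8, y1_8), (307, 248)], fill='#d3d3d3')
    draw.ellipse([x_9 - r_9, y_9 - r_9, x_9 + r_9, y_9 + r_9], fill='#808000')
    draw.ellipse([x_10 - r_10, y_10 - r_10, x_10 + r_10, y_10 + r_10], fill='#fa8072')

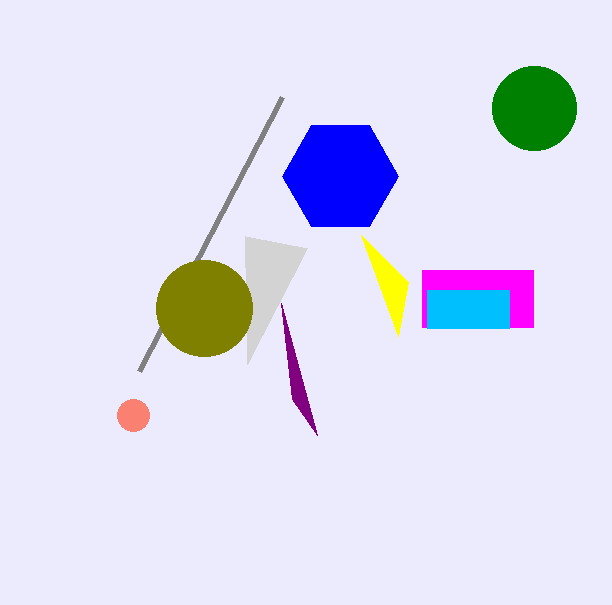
x0_1 = 422; y0_1 = 270; x1_1 = 533; y1_1 = 327; x_2 = 534; y_2 = 108; r_2 = 42; x_3 = 340; y_3 = 176; r_3 = 58; x0_4 = 427; y0_4 = 290; x1_4 = 509; y1_4 = 328; x2_5 = 281; y2_5 = 303; x0_6 = 282; x1_7 = 398; y1_7 = 336; x1_8 = 245; y1_8 = 236; x_9 = 204; y_9 = 308; r_9 = 48; x_10 = 133; y_10 = 415; r_10 = 16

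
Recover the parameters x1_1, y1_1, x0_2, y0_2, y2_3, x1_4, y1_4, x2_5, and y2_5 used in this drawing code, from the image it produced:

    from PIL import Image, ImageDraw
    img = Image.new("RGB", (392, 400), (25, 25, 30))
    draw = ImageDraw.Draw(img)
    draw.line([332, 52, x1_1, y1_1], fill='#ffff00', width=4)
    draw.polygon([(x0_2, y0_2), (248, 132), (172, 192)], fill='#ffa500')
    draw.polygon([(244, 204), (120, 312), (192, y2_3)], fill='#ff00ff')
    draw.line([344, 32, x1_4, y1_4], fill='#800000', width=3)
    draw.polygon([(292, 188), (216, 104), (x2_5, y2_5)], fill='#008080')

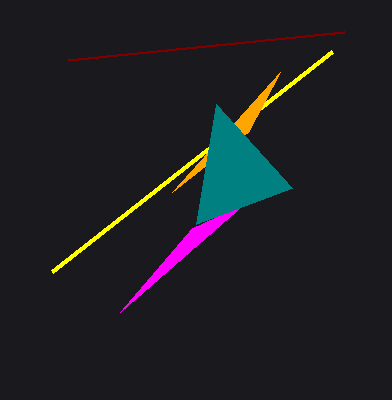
x1_1 = 52; y1_1 = 272; x0_2 = 280; y0_2 = 72; y2_3 = 228; x1_4 = 68; y1_4 = 60; x2_5 = 196; y2_5 = 224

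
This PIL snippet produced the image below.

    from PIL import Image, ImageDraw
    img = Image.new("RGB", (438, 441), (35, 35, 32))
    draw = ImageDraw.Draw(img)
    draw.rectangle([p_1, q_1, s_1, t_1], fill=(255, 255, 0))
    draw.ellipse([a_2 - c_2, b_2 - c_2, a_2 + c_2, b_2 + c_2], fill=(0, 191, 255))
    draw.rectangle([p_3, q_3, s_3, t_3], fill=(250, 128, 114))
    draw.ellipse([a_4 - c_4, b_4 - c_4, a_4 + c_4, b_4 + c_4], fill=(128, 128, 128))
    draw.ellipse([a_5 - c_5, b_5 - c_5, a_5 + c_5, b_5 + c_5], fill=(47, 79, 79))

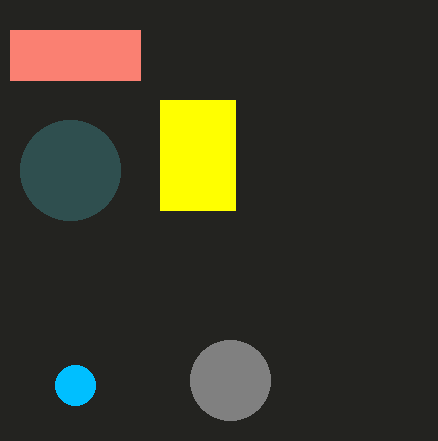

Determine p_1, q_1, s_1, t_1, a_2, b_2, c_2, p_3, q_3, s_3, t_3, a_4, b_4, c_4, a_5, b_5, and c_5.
p_1 = 160
q_1 = 100
s_1 = 235
t_1 = 210
a_2 = 75
b_2 = 385
c_2 = 20
p_3 = 10
q_3 = 30
s_3 = 140
t_3 = 80
a_4 = 230
b_4 = 380
c_4 = 40
a_5 = 70
b_5 = 170
c_5 = 50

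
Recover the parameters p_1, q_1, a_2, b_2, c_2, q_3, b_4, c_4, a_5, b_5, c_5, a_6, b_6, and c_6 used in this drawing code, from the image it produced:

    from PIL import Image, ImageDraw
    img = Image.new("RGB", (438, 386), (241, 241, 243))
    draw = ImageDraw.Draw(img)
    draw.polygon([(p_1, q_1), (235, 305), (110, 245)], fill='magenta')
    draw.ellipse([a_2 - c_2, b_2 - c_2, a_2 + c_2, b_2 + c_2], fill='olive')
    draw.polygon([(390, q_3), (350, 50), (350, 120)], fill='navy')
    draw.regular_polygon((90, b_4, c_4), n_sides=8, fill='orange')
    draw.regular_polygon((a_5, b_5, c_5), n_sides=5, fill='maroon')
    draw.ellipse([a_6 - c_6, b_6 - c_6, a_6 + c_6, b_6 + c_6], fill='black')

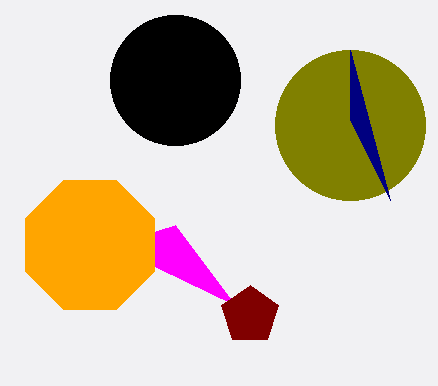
p_1 = 175; q_1 = 225; a_2 = 350; b_2 = 125; c_2 = 75; q_3 = 200; b_4 = 245; c_4 = 70; a_5 = 250; b_5 = 315; c_5 = 30; a_6 = 175; b_6 = 80; c_6 = 65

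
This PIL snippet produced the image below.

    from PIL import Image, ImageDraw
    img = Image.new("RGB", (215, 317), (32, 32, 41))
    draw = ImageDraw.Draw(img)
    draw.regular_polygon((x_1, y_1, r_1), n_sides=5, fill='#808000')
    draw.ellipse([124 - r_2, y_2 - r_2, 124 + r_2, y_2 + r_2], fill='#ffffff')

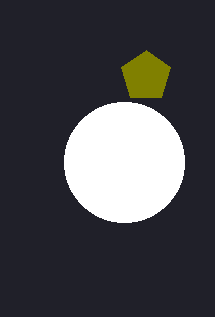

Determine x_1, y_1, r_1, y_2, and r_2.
x_1 = 146; y_1 = 76; r_1 = 26; y_2 = 162; r_2 = 60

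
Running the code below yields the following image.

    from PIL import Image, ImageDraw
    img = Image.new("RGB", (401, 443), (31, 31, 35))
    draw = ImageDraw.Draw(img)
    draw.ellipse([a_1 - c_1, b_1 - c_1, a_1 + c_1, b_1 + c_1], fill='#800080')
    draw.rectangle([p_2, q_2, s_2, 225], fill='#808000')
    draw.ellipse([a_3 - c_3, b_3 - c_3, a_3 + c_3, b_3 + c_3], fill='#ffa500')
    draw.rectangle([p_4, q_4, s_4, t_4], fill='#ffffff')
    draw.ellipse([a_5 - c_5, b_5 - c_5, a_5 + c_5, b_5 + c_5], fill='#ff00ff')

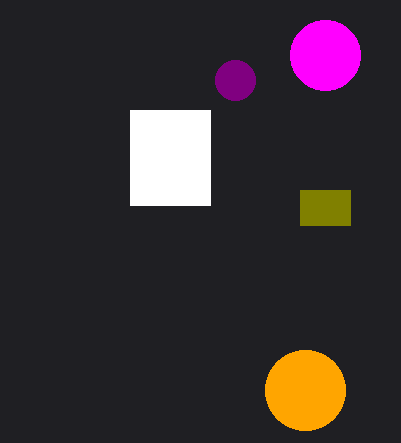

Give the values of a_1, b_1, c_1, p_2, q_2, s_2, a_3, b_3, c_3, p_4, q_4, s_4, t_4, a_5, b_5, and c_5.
a_1 = 235, b_1 = 80, c_1 = 20, p_2 = 300, q_2 = 190, s_2 = 350, a_3 = 305, b_3 = 390, c_3 = 40, p_4 = 130, q_4 = 110, s_4 = 210, t_4 = 205, a_5 = 325, b_5 = 55, c_5 = 35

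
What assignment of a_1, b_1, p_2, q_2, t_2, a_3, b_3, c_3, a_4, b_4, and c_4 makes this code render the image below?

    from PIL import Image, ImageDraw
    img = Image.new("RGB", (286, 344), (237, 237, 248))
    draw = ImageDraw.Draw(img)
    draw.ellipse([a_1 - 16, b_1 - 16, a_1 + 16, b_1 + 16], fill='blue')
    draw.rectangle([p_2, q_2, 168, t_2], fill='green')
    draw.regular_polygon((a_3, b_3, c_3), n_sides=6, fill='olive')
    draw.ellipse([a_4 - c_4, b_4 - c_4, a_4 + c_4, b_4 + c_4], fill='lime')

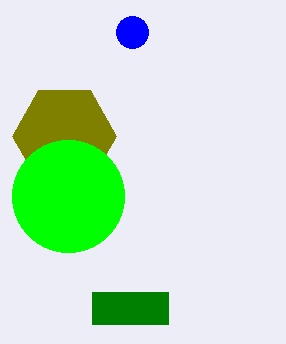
a_1 = 132
b_1 = 32
p_2 = 92
q_2 = 292
t_2 = 324
a_3 = 64
b_3 = 136
c_3 = 52
a_4 = 68
b_4 = 196
c_4 = 56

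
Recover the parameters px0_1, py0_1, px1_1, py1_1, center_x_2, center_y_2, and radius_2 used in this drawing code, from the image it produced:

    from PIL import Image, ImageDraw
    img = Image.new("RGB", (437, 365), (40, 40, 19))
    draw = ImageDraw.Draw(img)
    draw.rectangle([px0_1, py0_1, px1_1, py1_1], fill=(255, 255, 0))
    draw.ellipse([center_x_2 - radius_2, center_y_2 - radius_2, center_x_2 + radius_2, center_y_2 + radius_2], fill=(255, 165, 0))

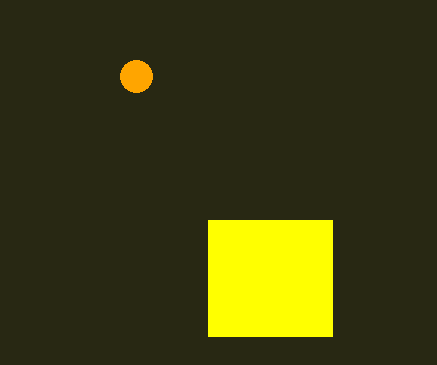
px0_1 = 208; py0_1 = 220; px1_1 = 332; py1_1 = 336; center_x_2 = 136; center_y_2 = 76; radius_2 = 16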